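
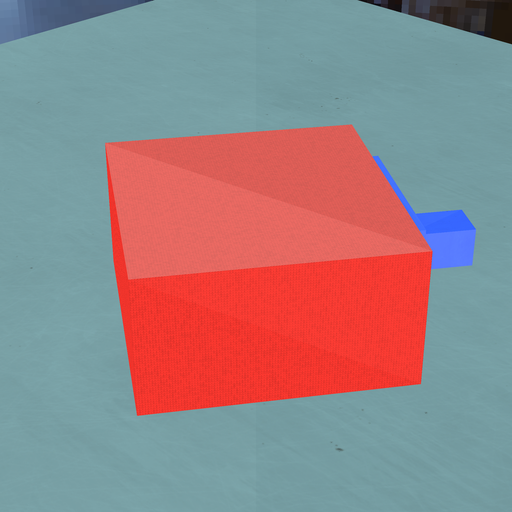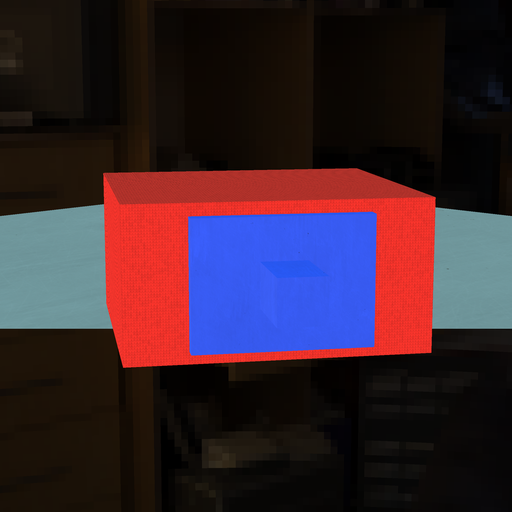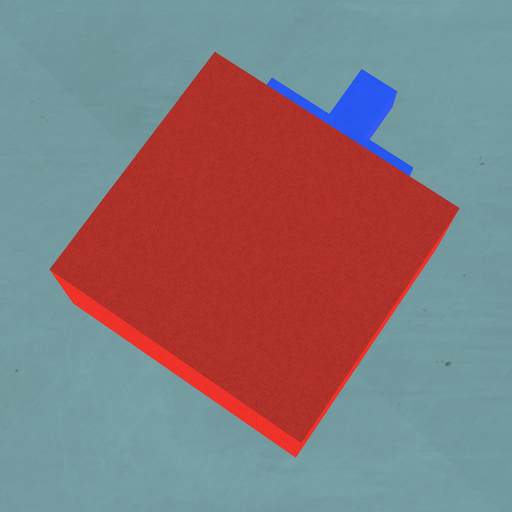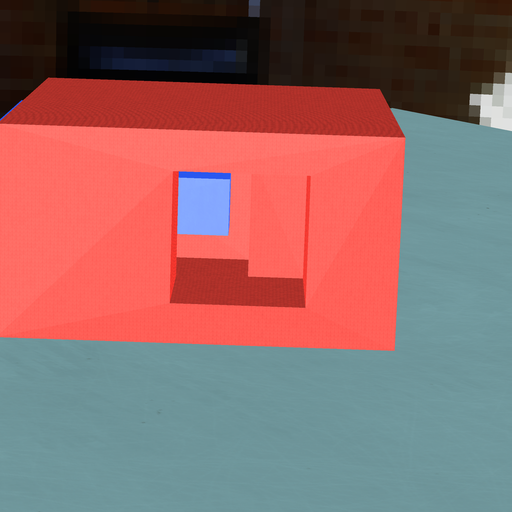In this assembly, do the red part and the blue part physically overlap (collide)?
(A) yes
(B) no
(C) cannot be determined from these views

(B) no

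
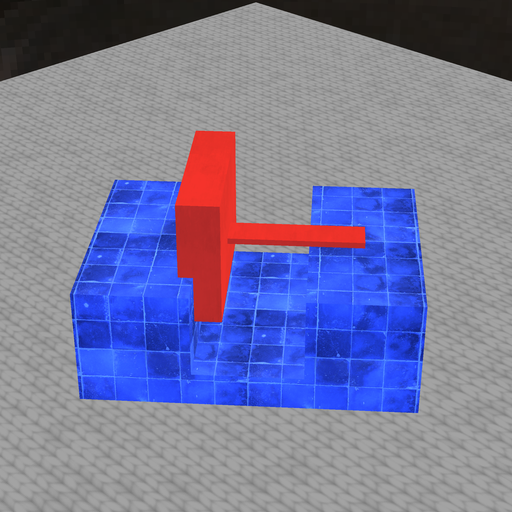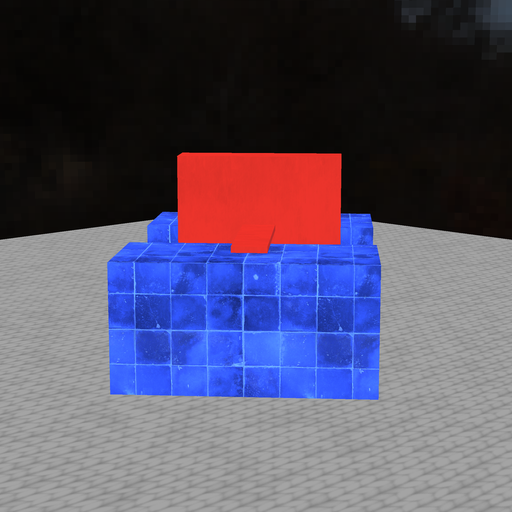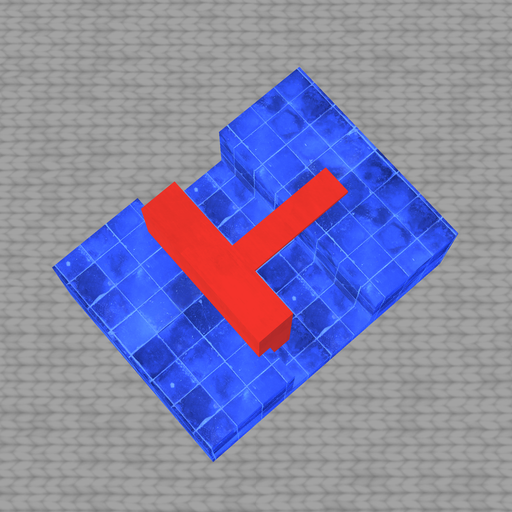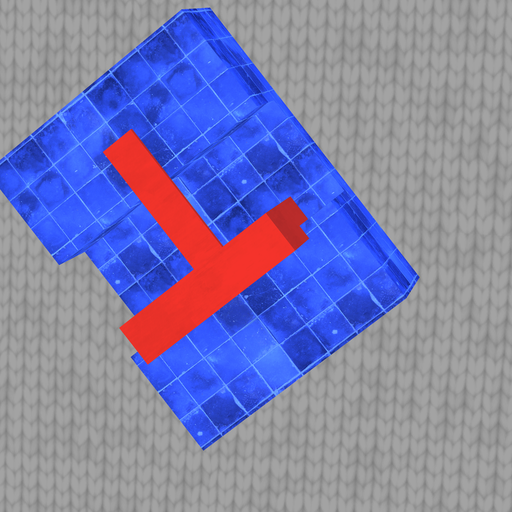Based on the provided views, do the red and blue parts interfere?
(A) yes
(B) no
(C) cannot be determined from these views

(A) yes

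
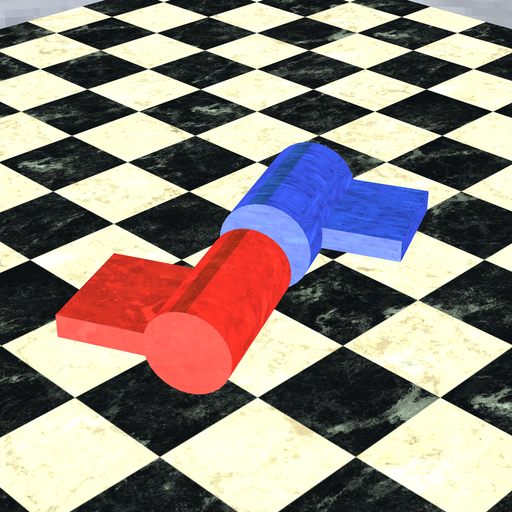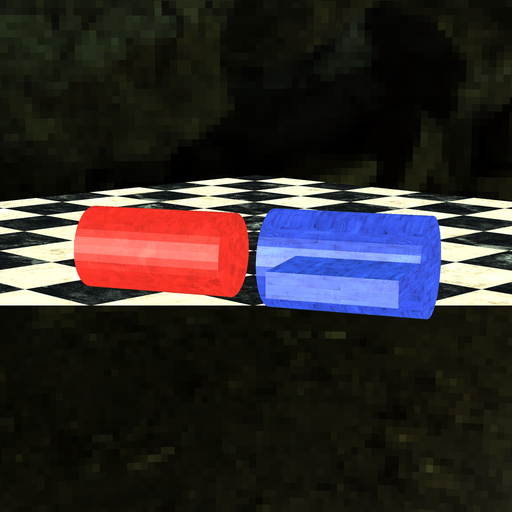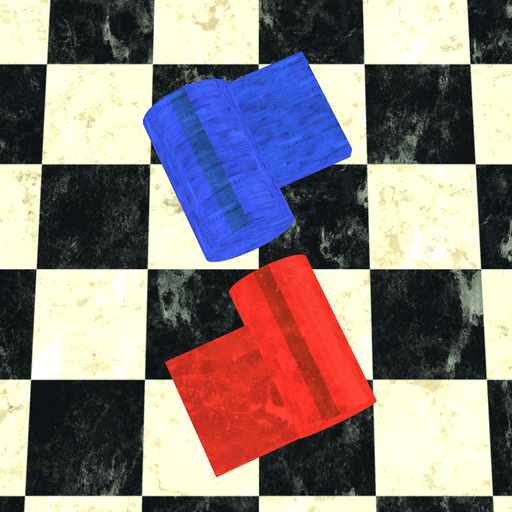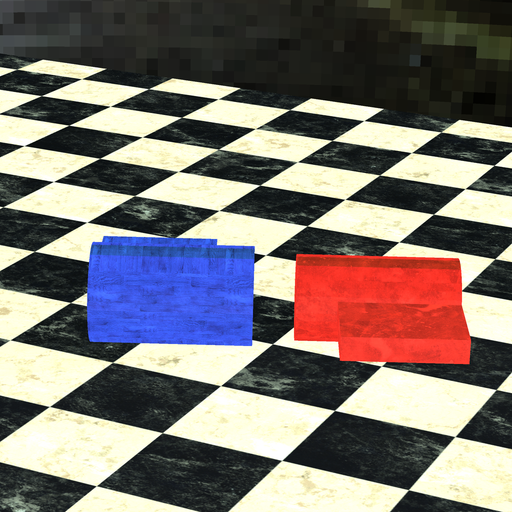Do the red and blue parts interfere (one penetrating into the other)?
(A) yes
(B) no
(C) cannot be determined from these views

(B) no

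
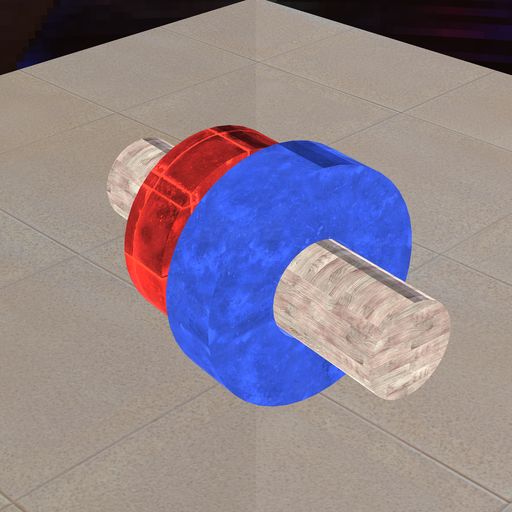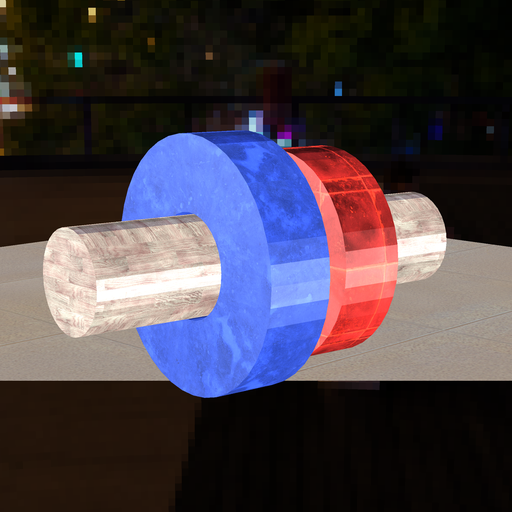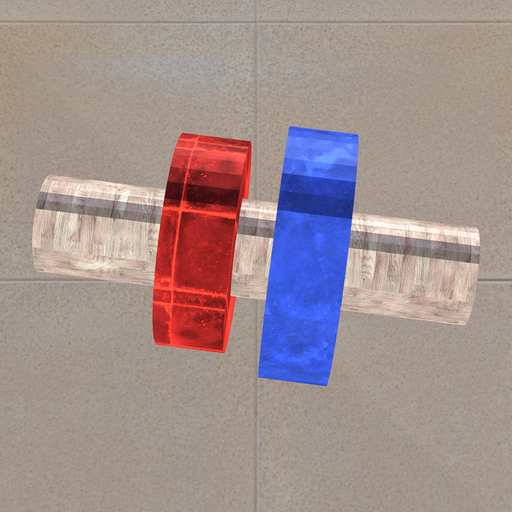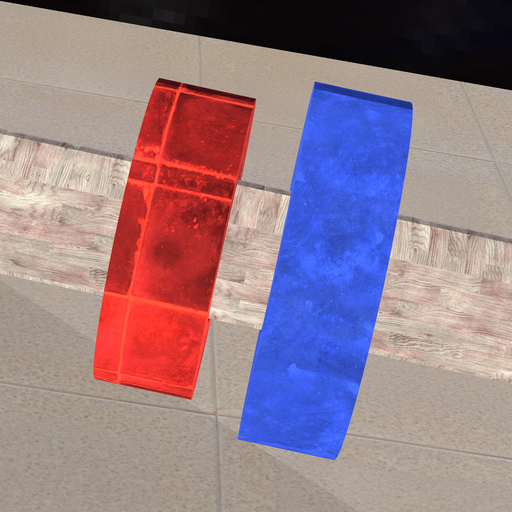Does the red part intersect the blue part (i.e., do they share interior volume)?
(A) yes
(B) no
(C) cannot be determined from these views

(B) no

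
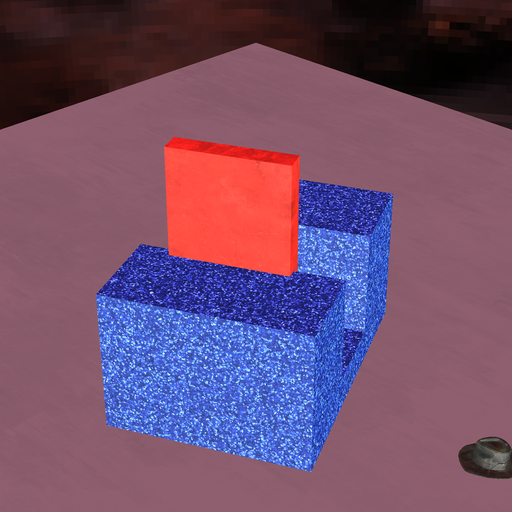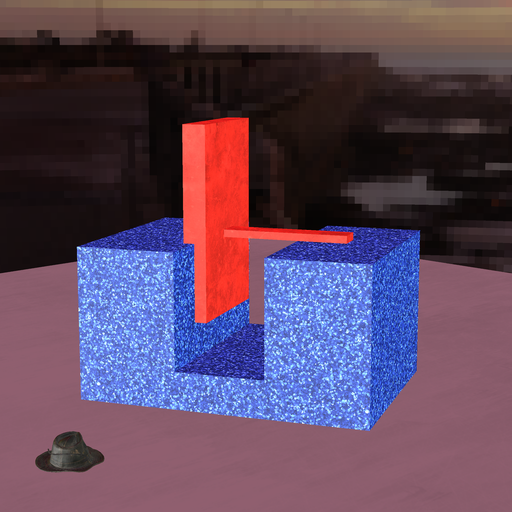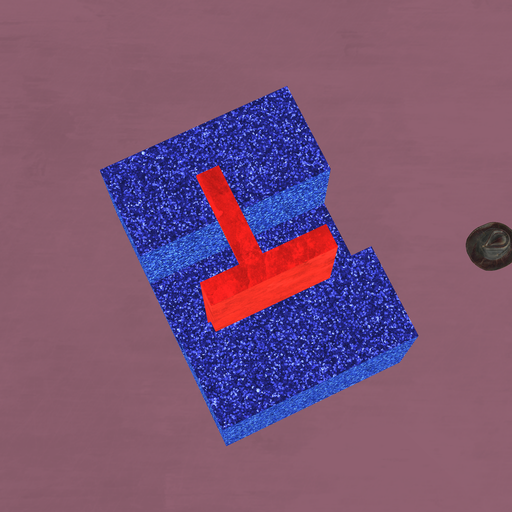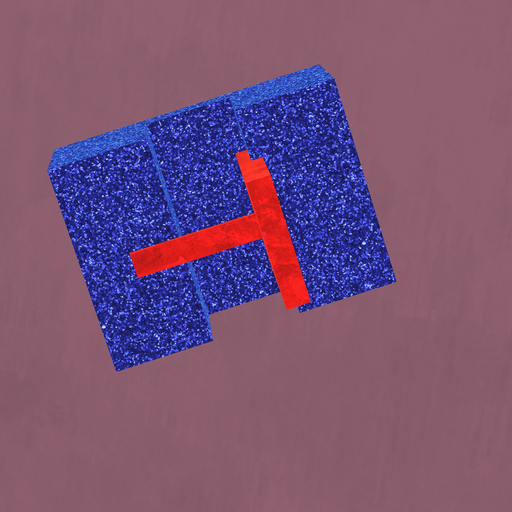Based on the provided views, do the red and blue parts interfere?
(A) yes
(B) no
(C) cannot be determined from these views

(A) yes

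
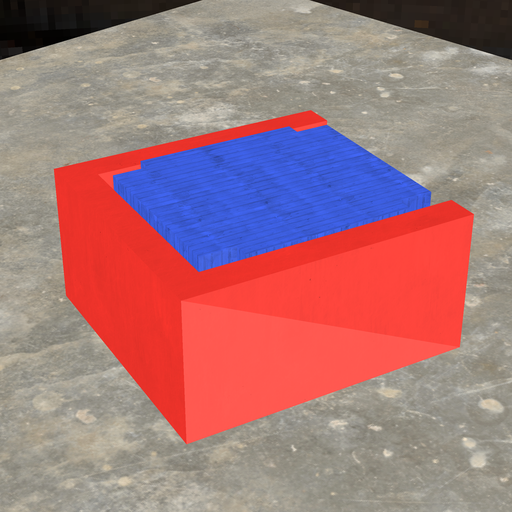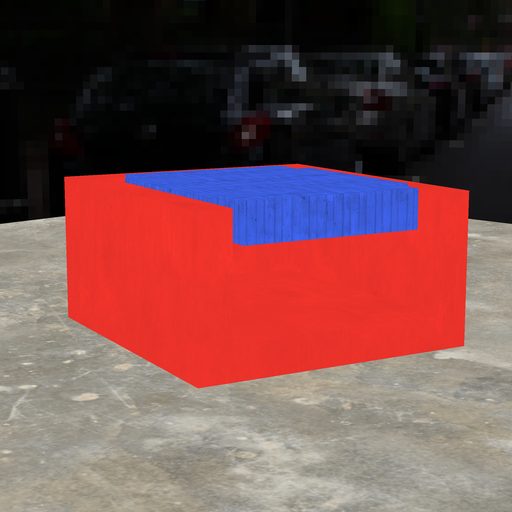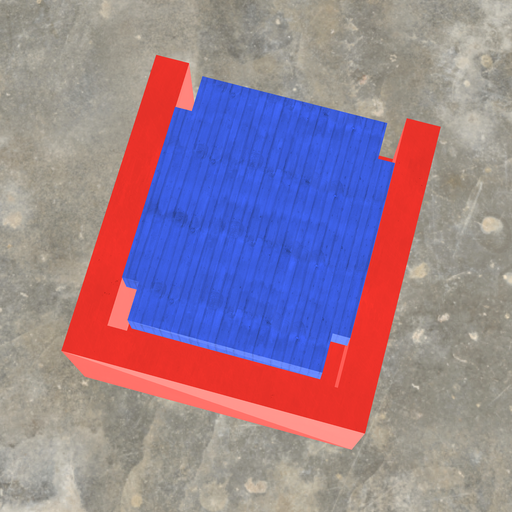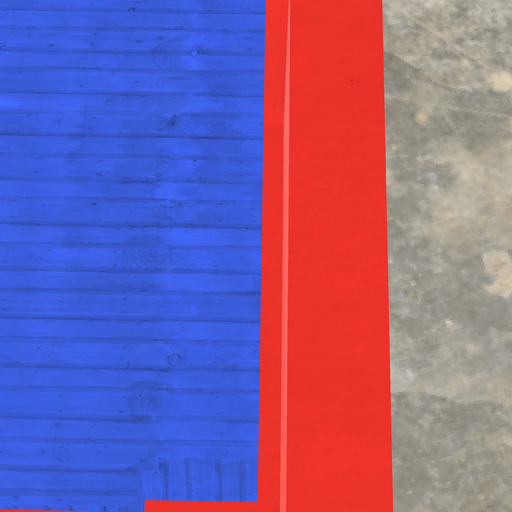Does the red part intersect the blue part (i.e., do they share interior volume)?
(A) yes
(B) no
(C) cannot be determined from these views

(B) no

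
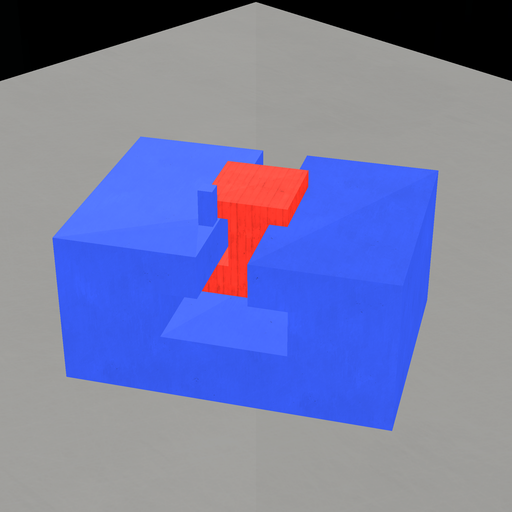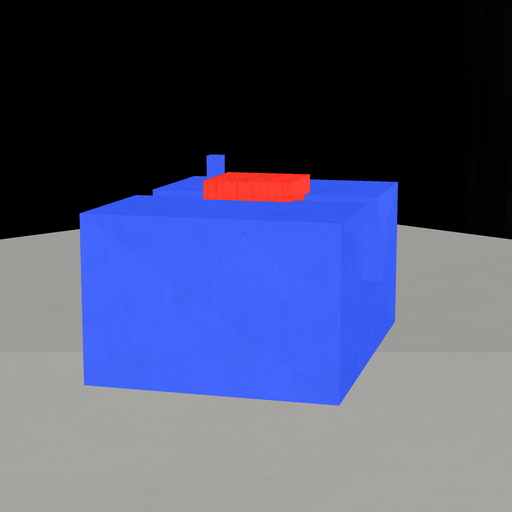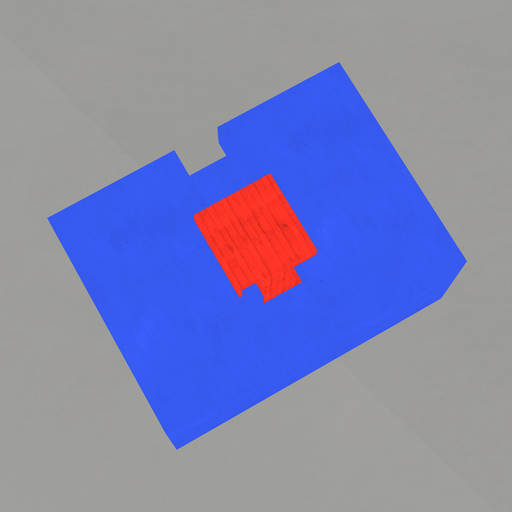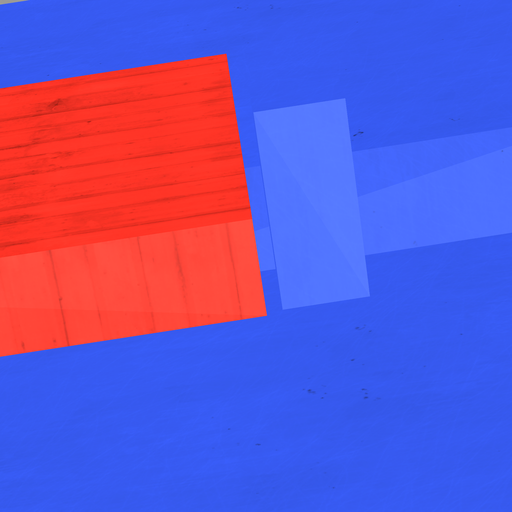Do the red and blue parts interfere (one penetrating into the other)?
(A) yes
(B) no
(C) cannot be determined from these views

(B) no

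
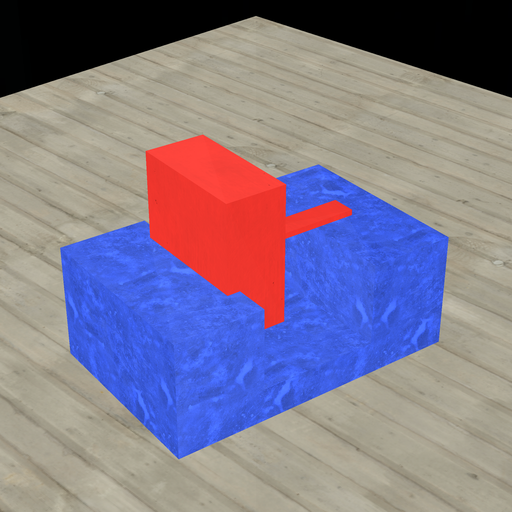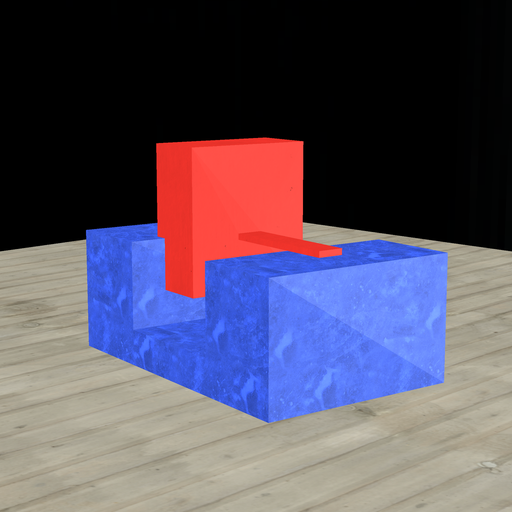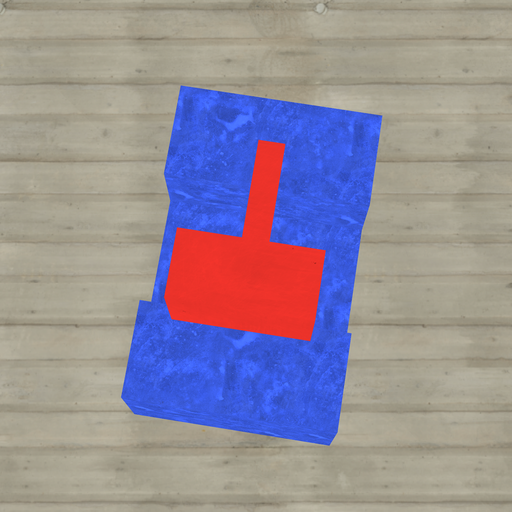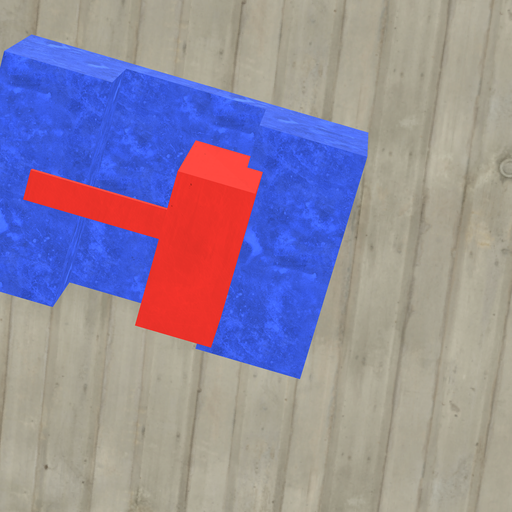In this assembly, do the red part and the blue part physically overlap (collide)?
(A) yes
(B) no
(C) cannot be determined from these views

(A) yes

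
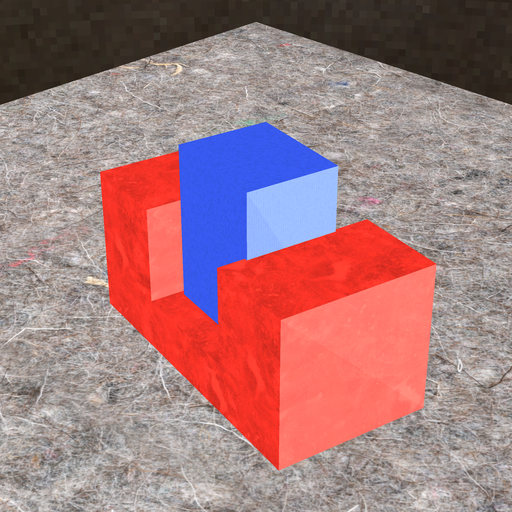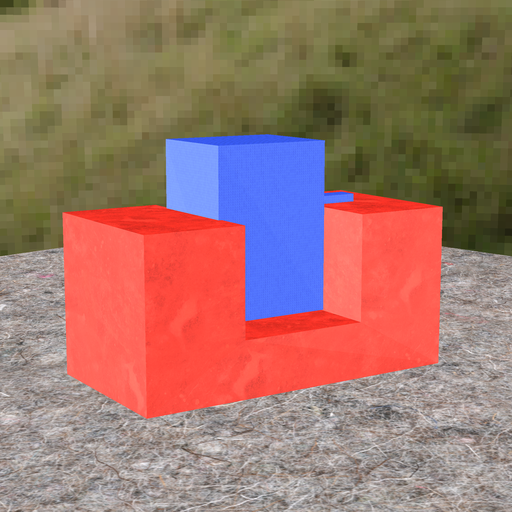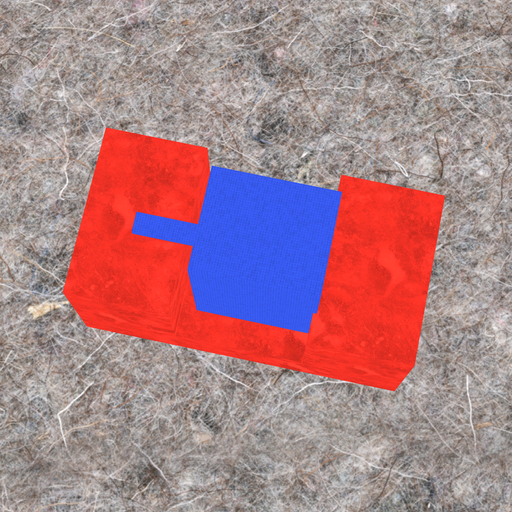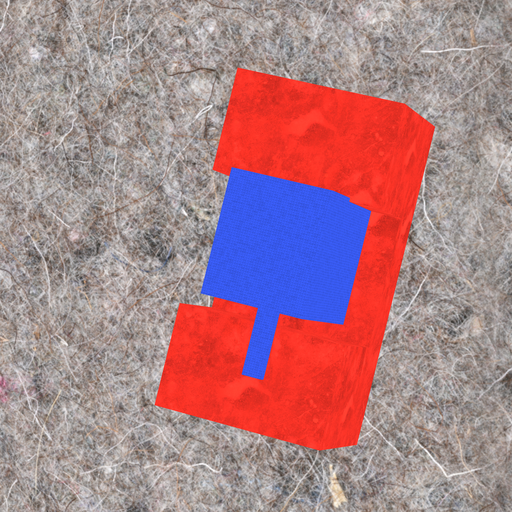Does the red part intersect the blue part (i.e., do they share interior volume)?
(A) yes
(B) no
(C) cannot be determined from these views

(A) yes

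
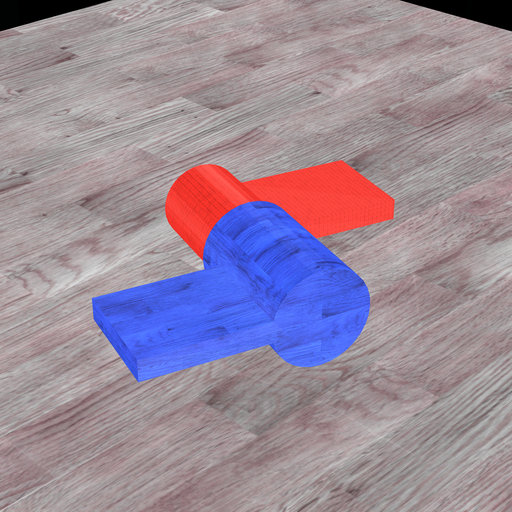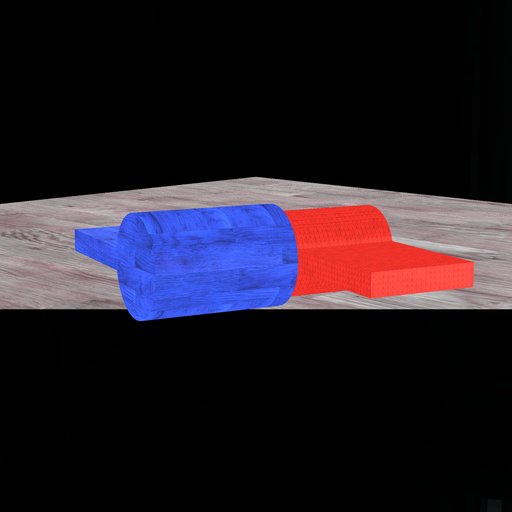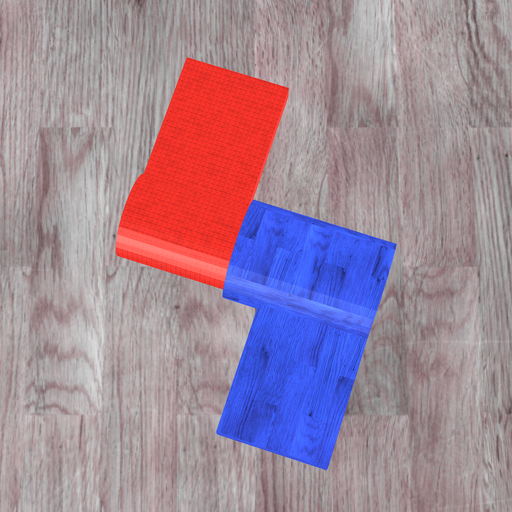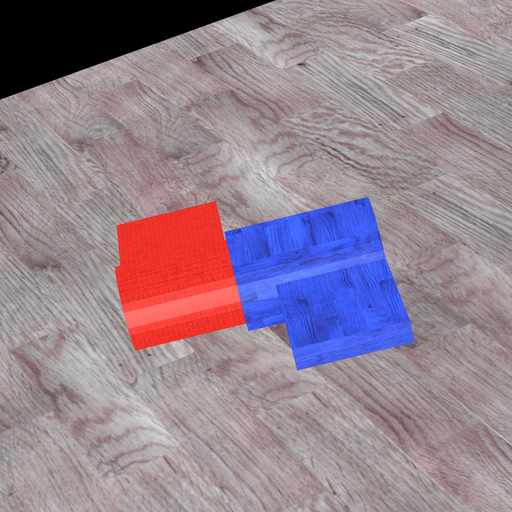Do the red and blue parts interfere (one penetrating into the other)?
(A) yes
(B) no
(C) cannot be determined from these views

(A) yes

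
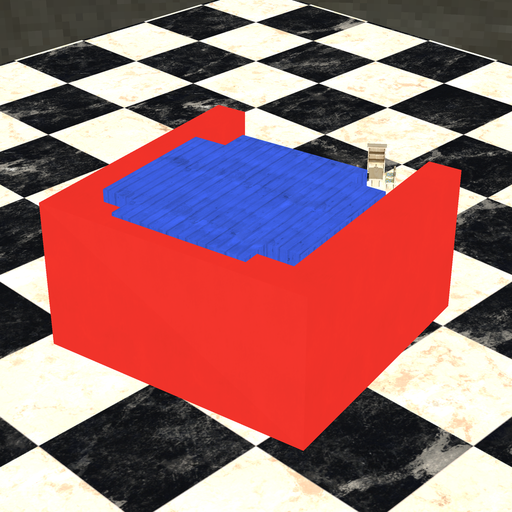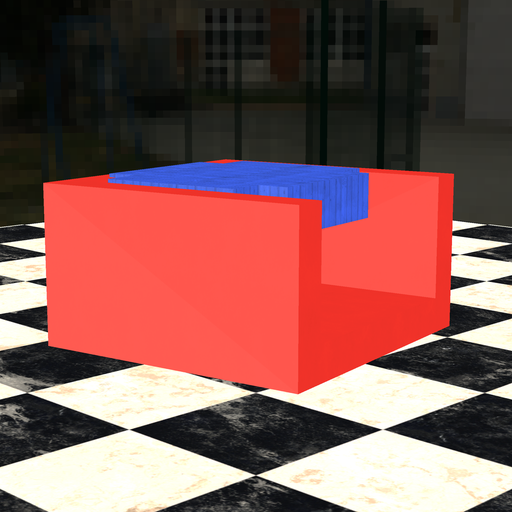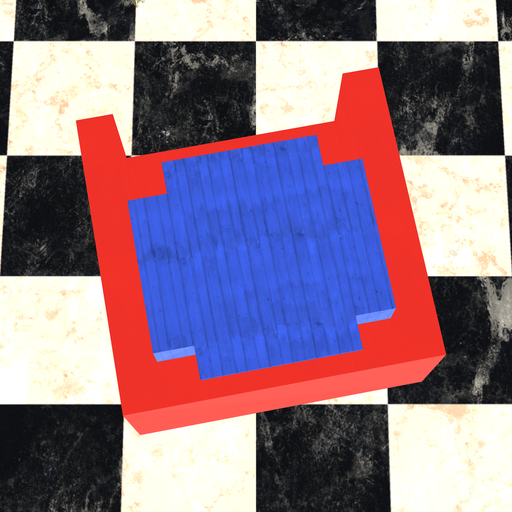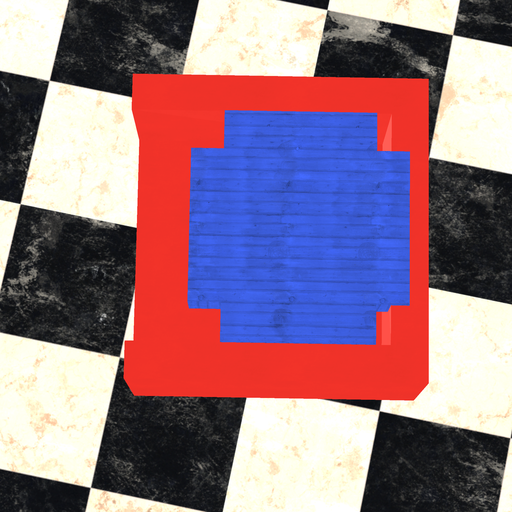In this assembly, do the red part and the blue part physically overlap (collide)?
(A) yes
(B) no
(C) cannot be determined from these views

(A) yes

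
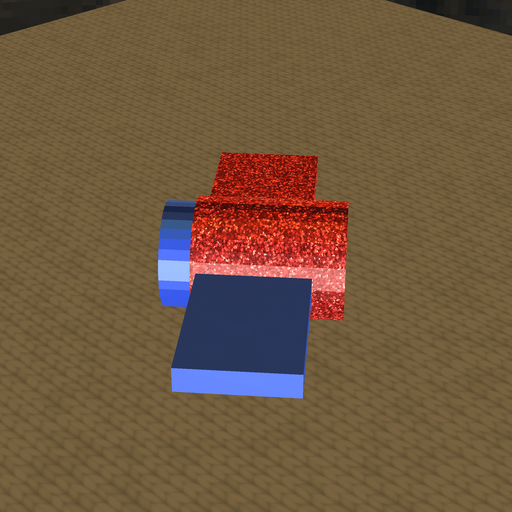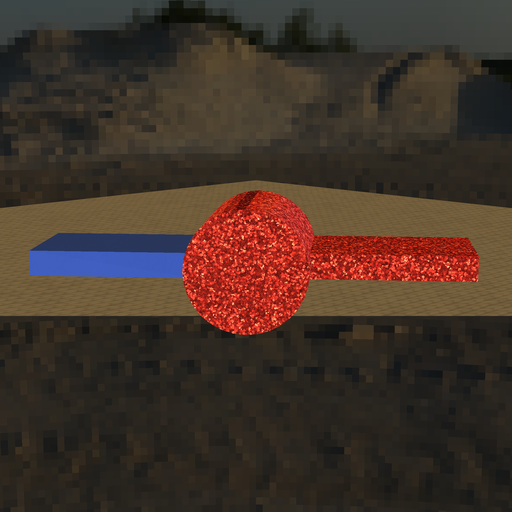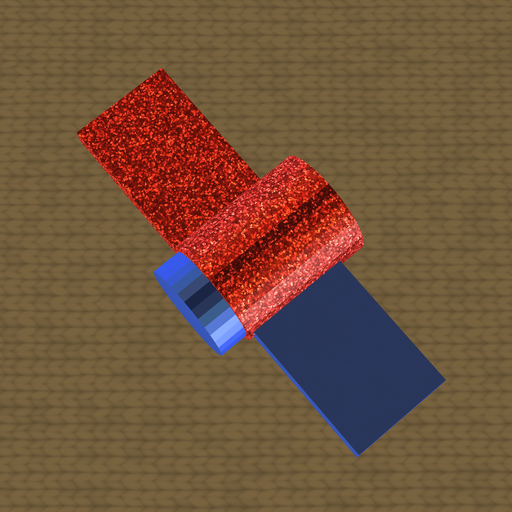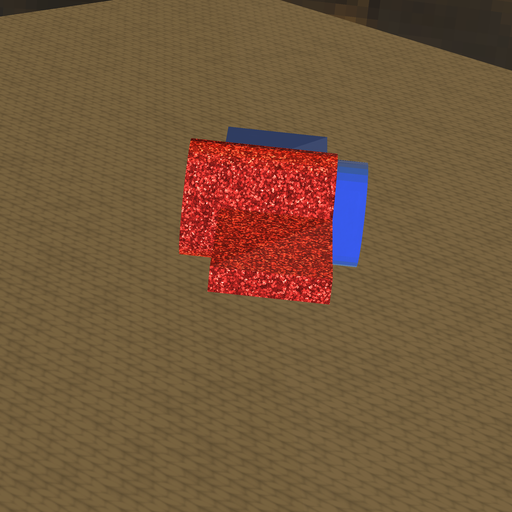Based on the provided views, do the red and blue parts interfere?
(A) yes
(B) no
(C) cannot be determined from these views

(A) yes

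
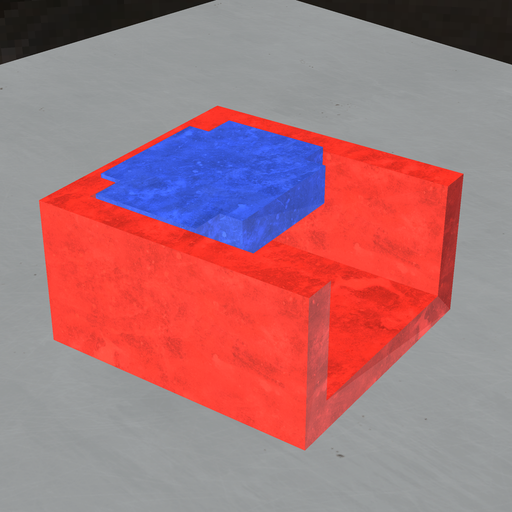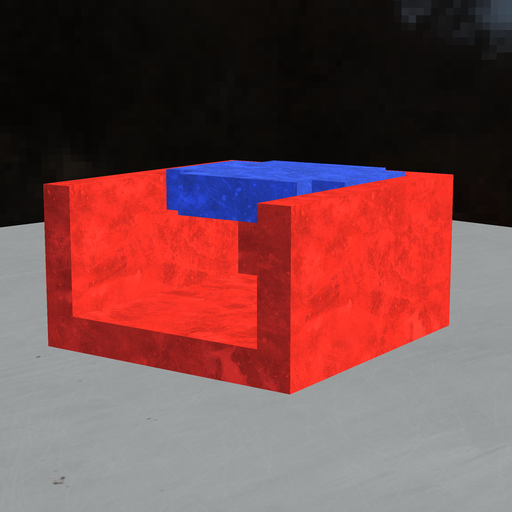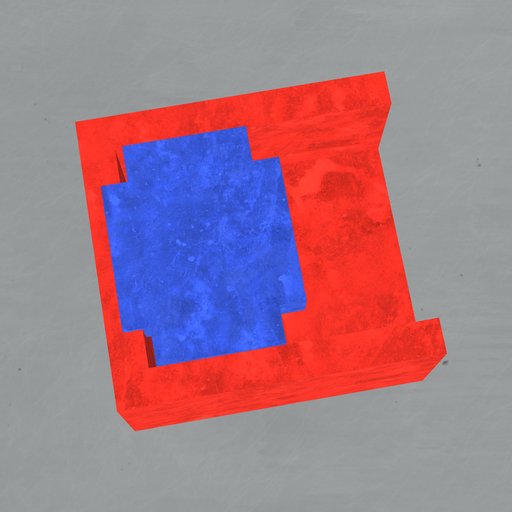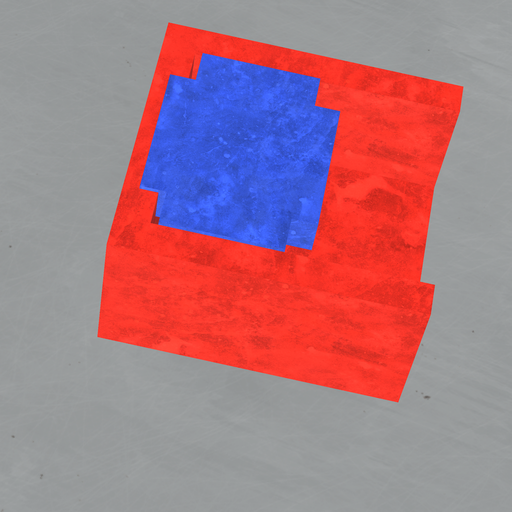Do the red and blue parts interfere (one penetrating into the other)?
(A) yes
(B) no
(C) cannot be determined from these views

(A) yes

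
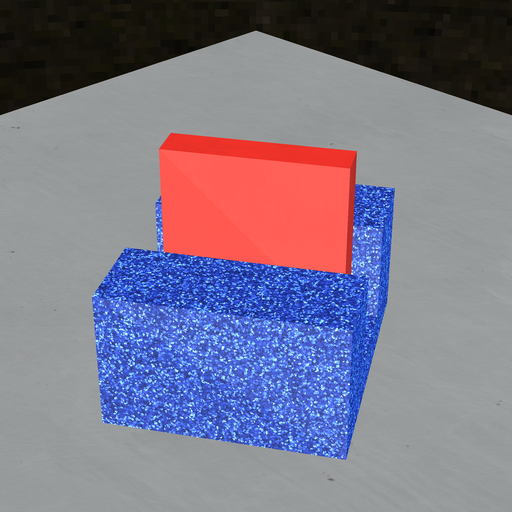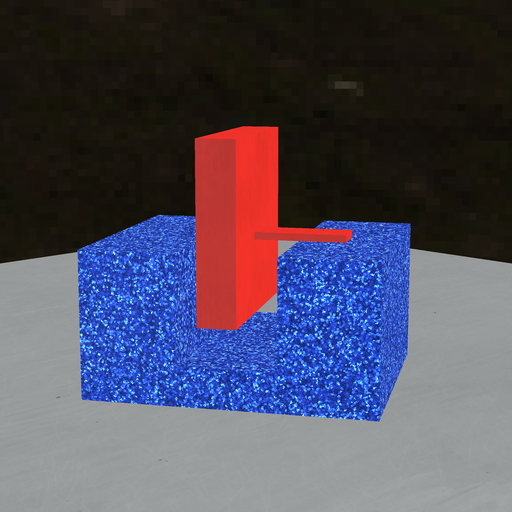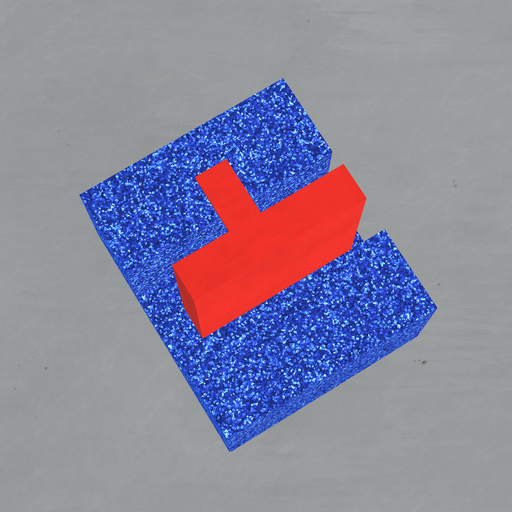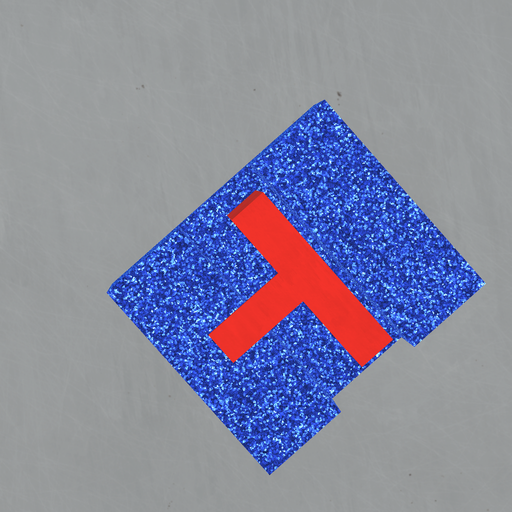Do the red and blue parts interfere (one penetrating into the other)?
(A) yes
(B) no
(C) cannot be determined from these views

(B) no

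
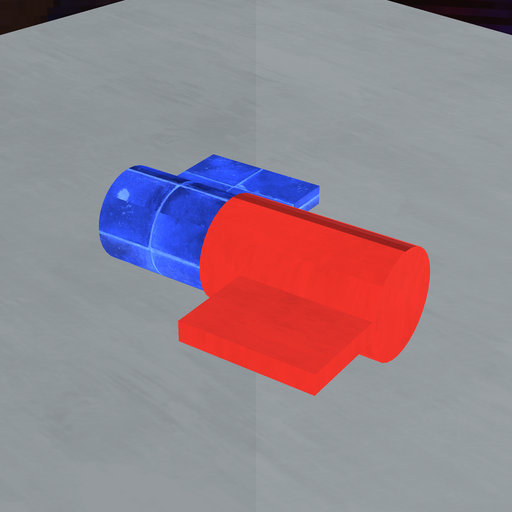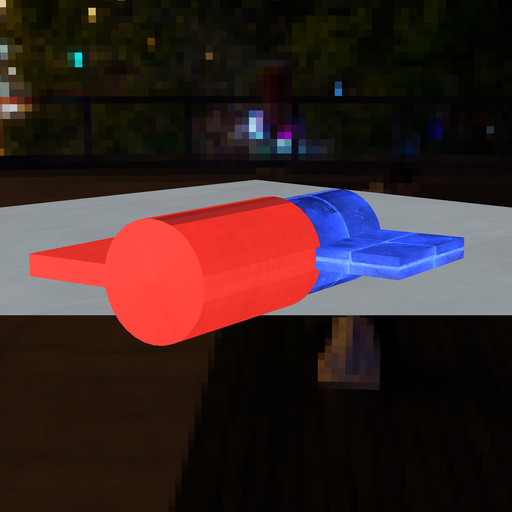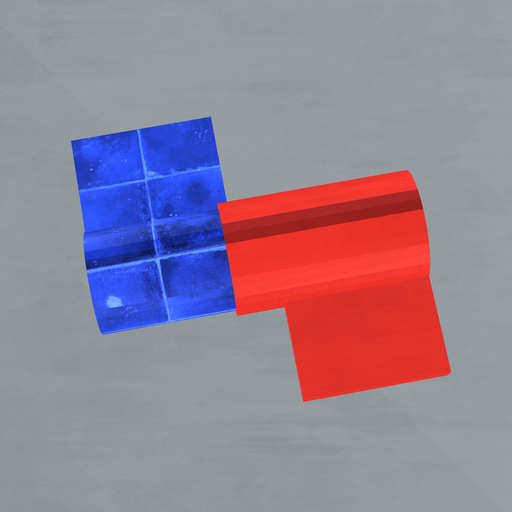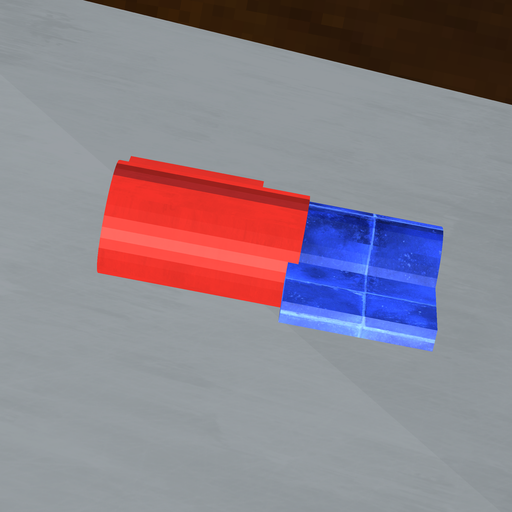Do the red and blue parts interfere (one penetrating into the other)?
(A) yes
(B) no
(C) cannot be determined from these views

(A) yes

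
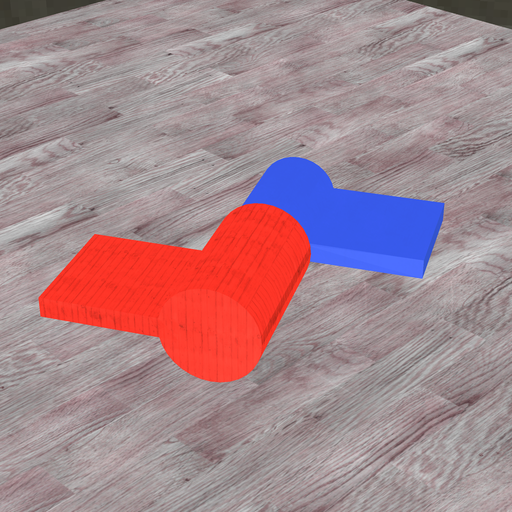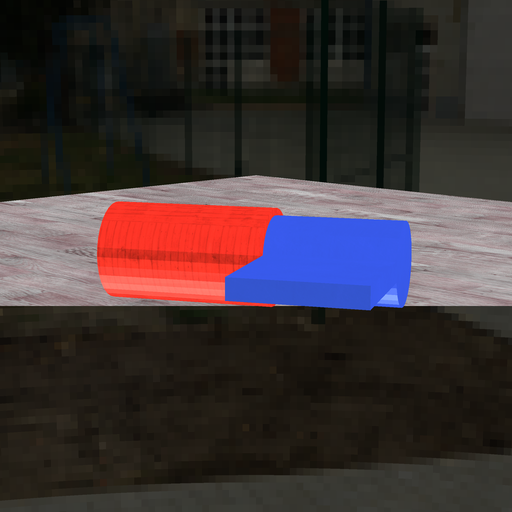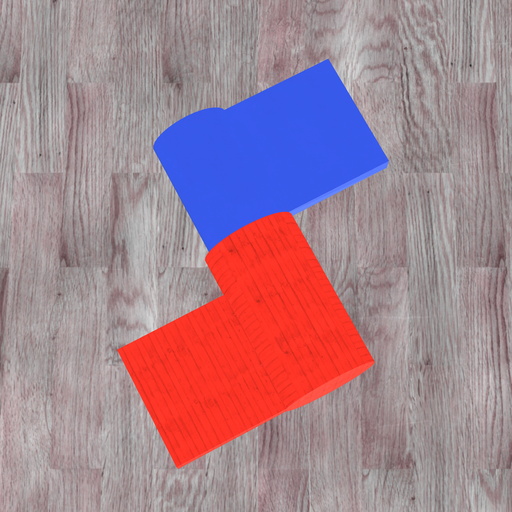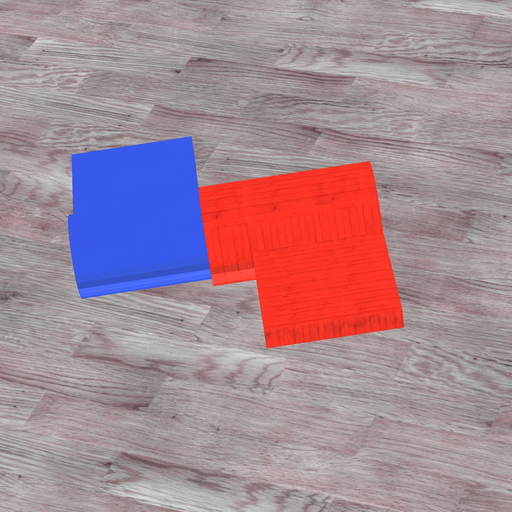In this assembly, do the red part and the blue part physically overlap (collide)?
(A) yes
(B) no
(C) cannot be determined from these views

(A) yes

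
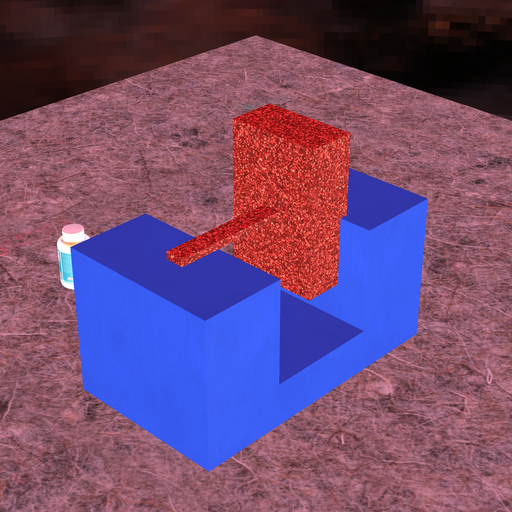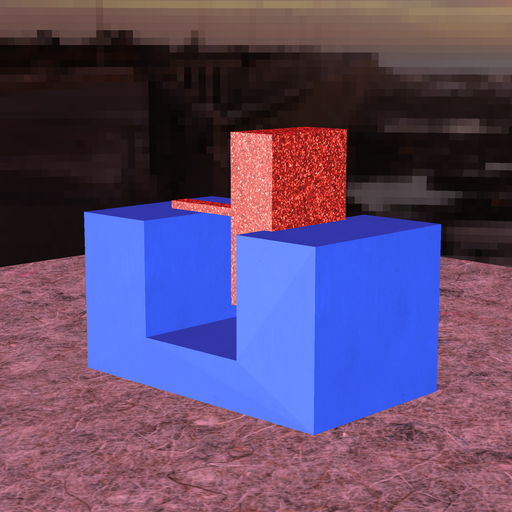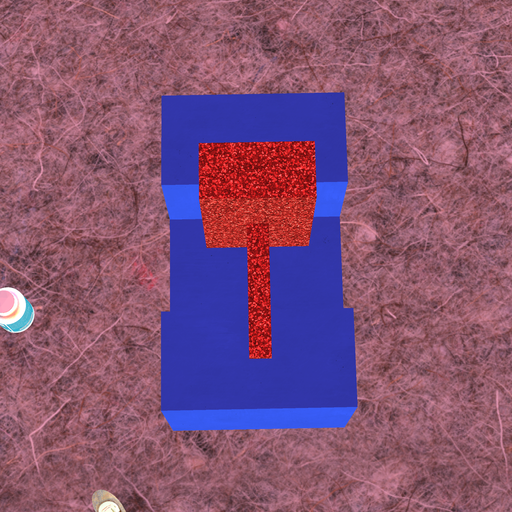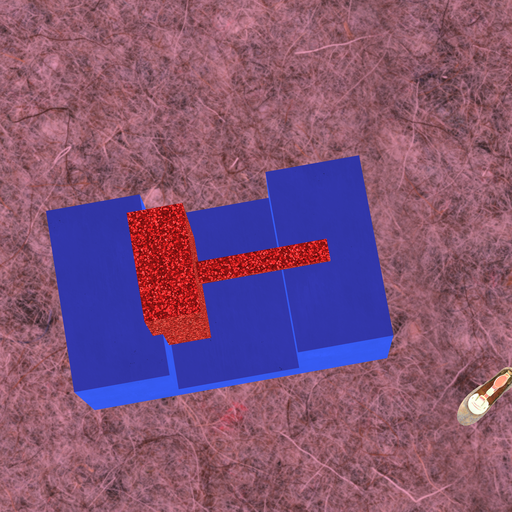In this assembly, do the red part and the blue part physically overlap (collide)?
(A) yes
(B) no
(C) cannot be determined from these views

(A) yes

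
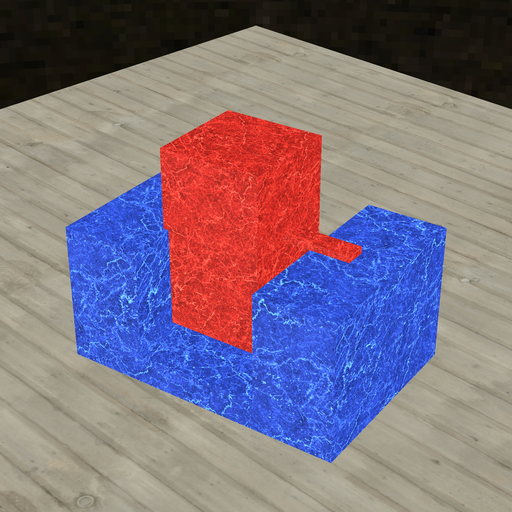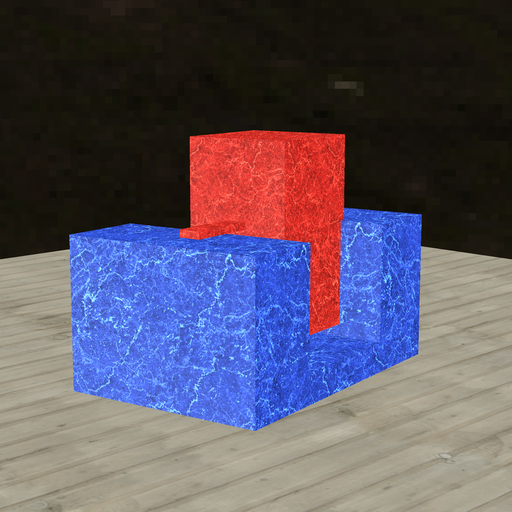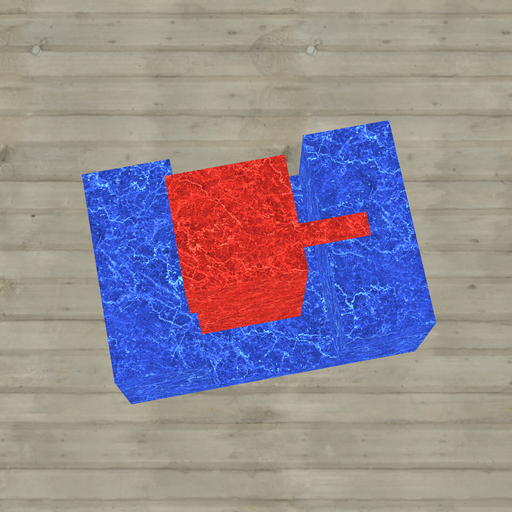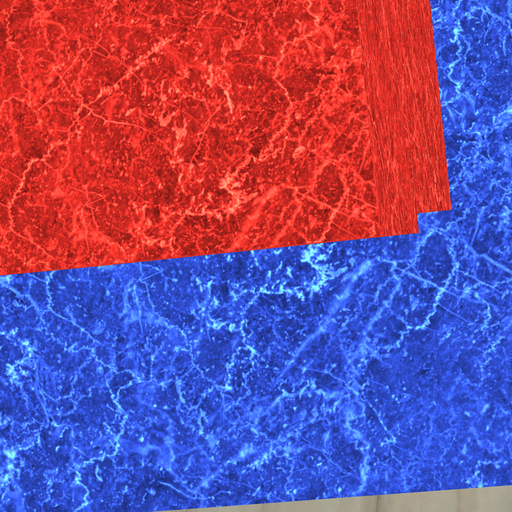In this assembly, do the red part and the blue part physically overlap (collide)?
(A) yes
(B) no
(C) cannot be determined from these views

(A) yes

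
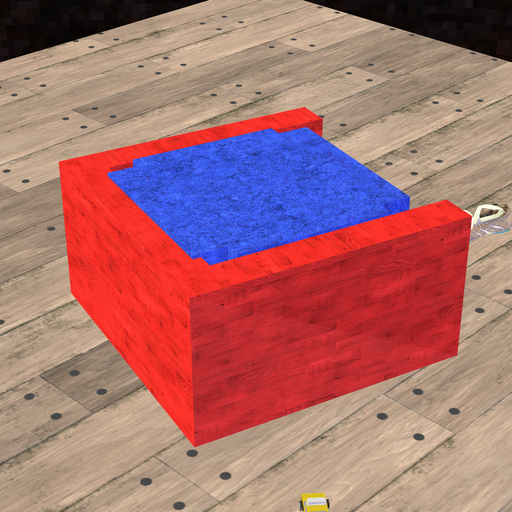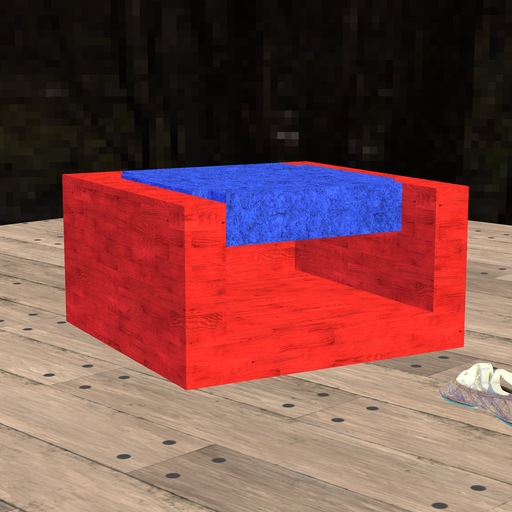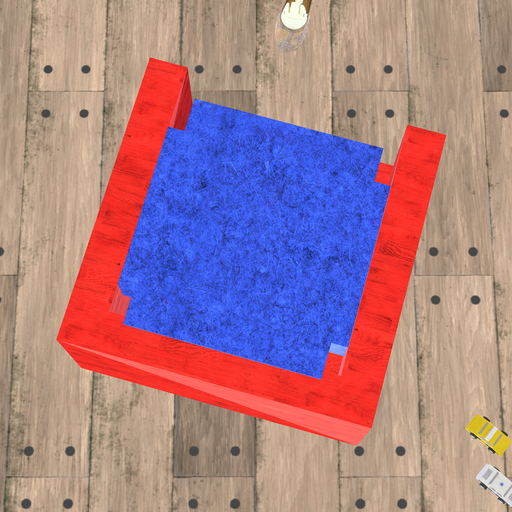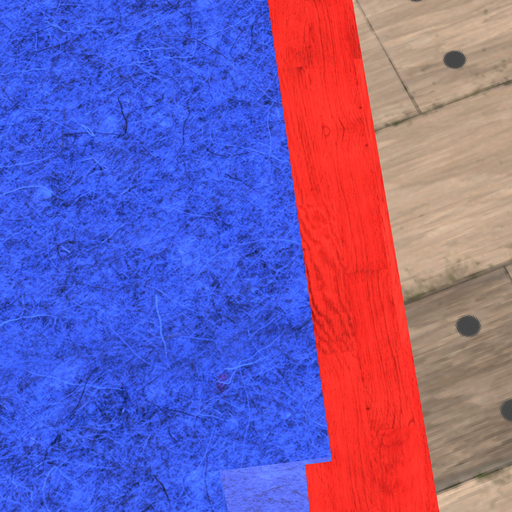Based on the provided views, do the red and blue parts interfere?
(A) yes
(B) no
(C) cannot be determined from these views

(A) yes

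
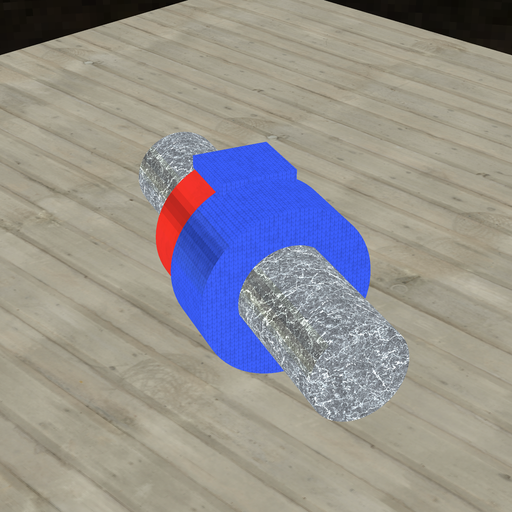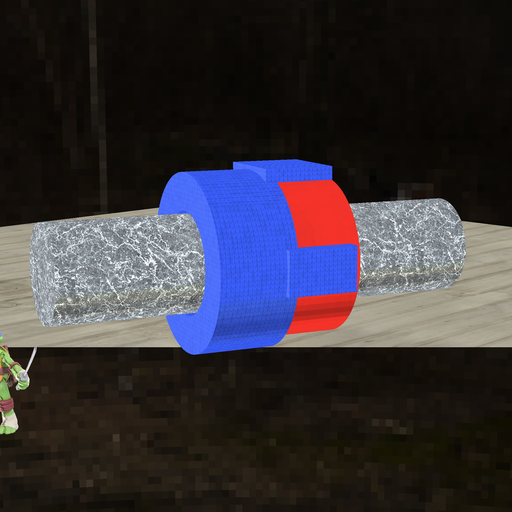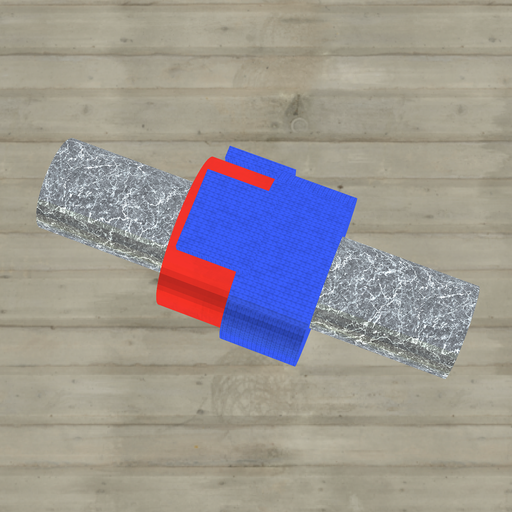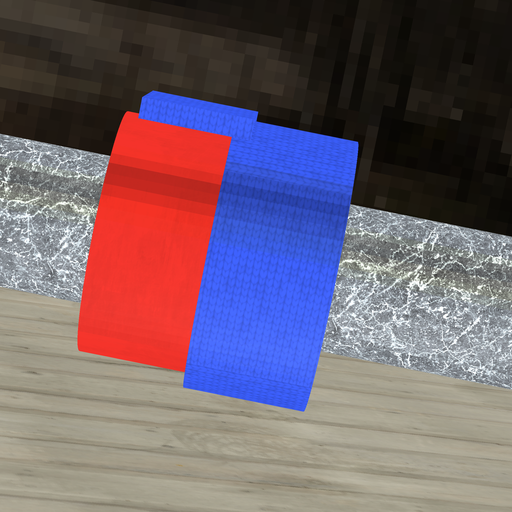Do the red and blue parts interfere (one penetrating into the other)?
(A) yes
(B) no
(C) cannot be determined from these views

(A) yes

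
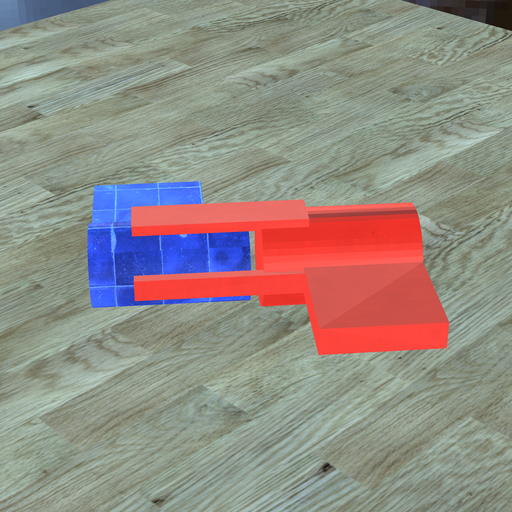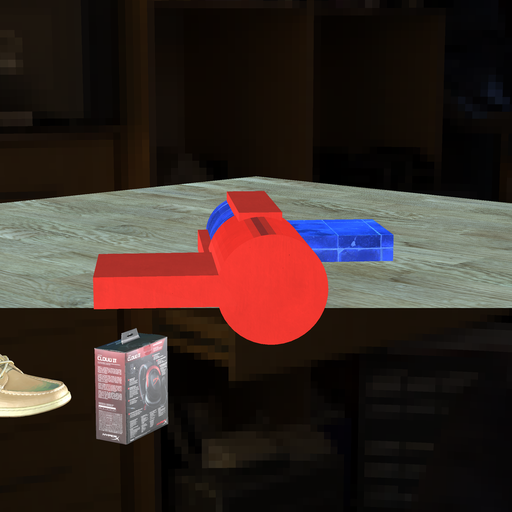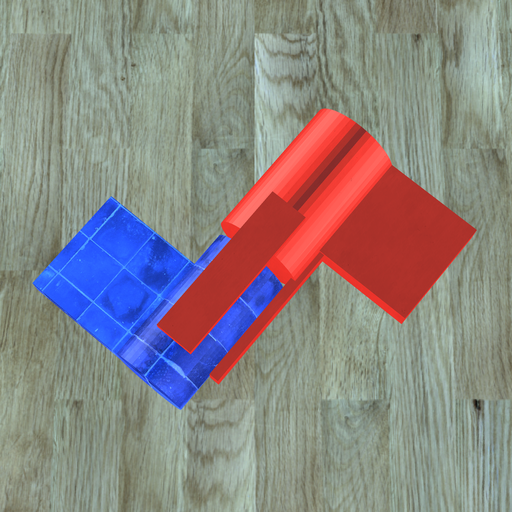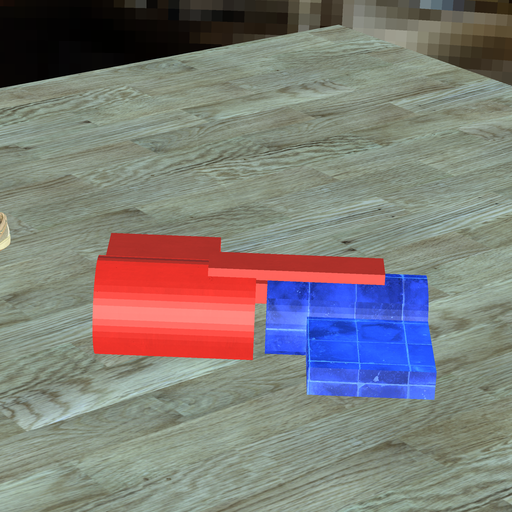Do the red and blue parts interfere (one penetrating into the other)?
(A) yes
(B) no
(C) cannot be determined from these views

(B) no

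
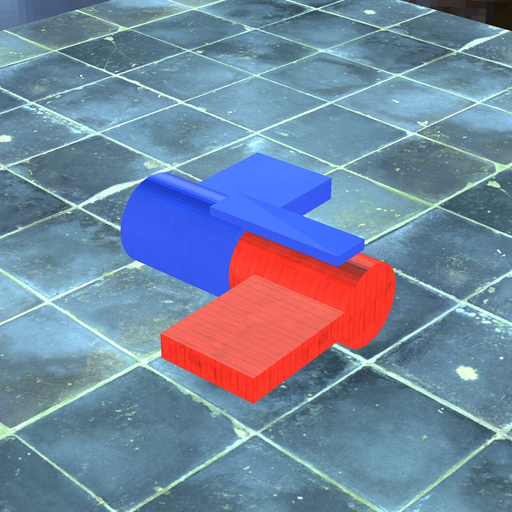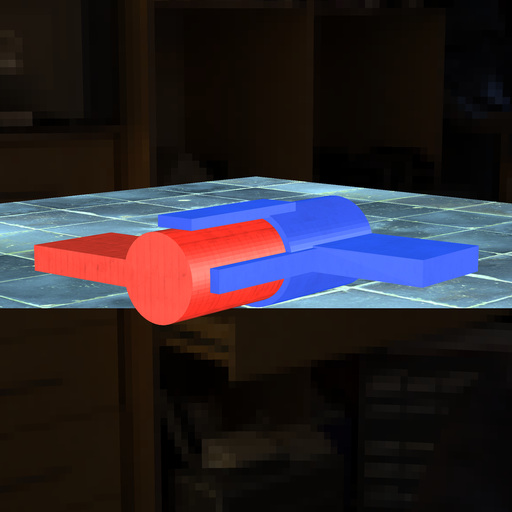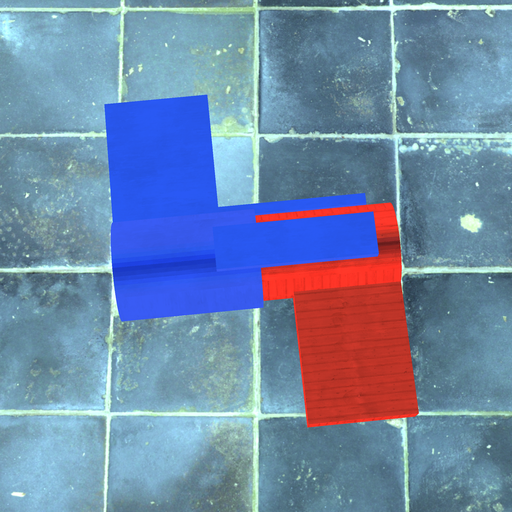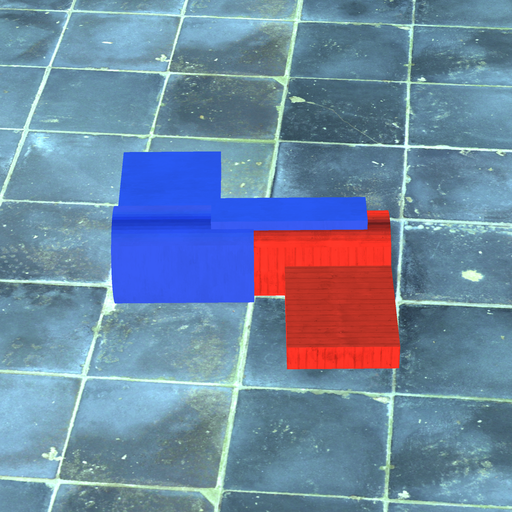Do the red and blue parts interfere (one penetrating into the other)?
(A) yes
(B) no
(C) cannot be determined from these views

(A) yes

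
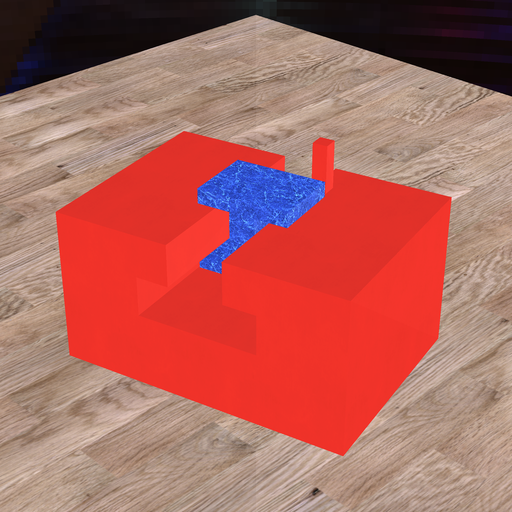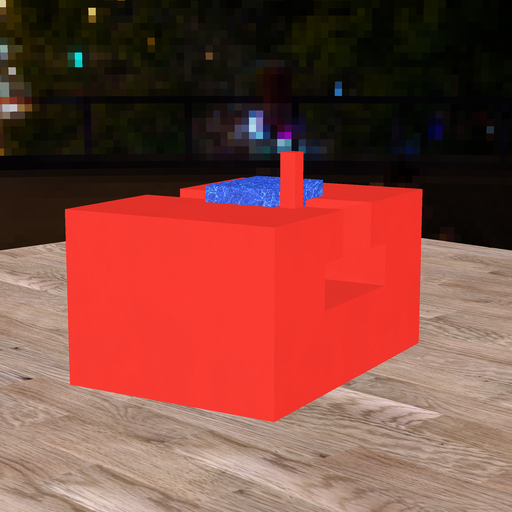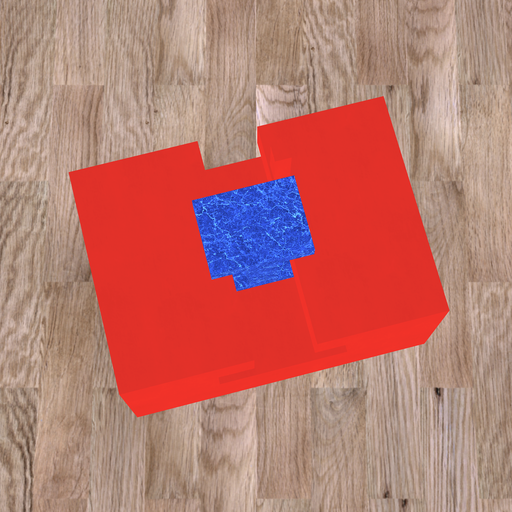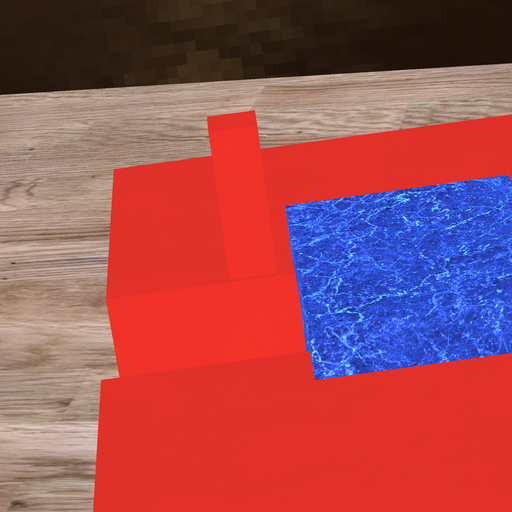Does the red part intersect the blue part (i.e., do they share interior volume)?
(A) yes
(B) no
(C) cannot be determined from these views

(B) no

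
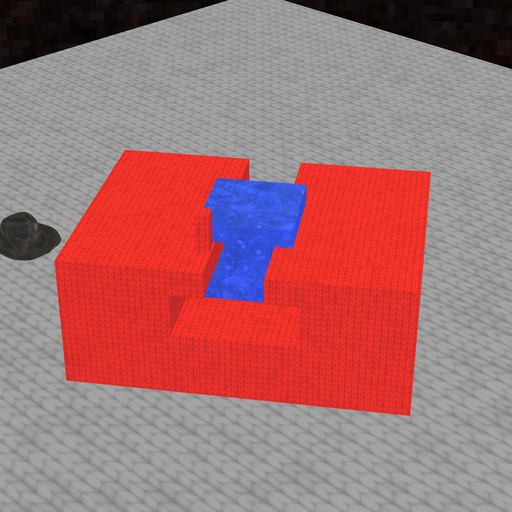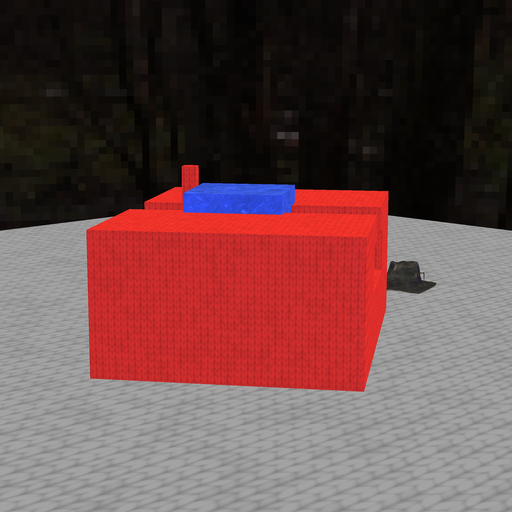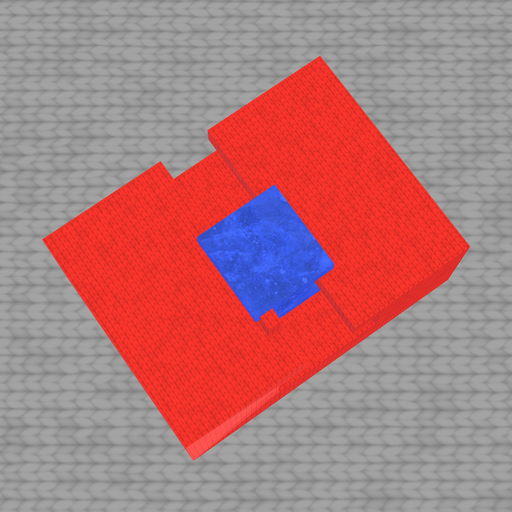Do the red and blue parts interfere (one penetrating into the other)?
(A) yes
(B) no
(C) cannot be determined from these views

(B) no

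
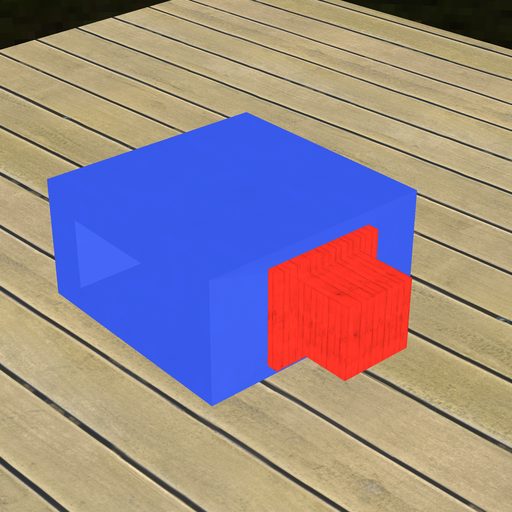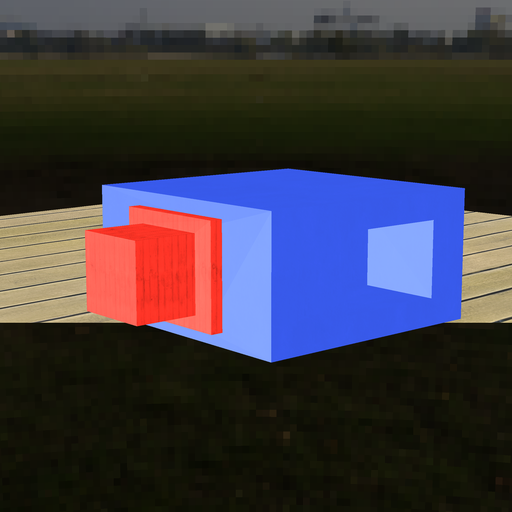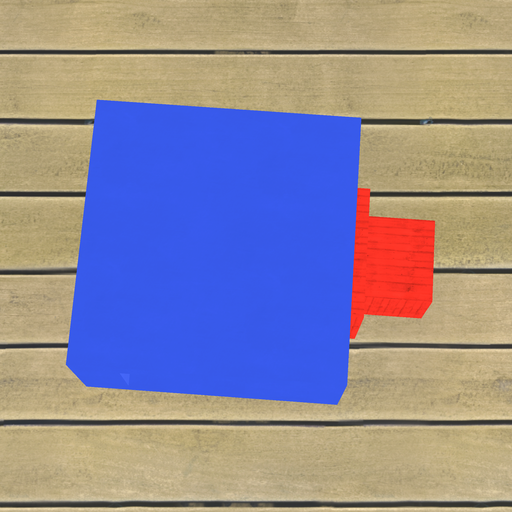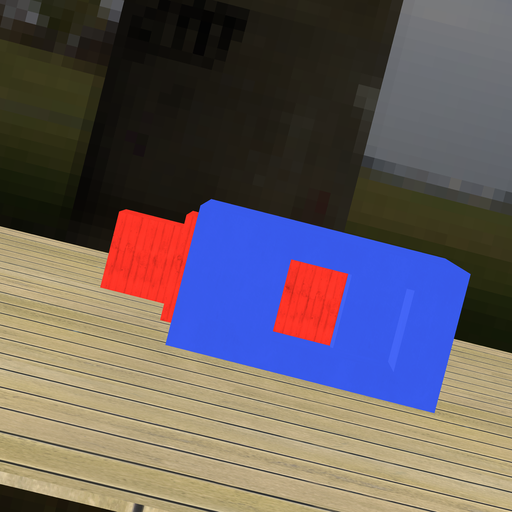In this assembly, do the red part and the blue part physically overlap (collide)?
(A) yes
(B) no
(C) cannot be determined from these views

(B) no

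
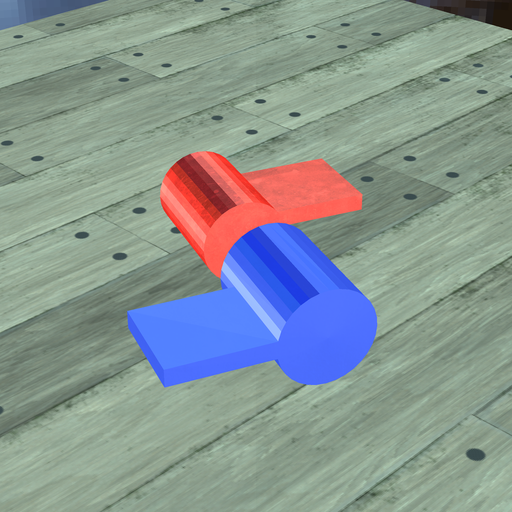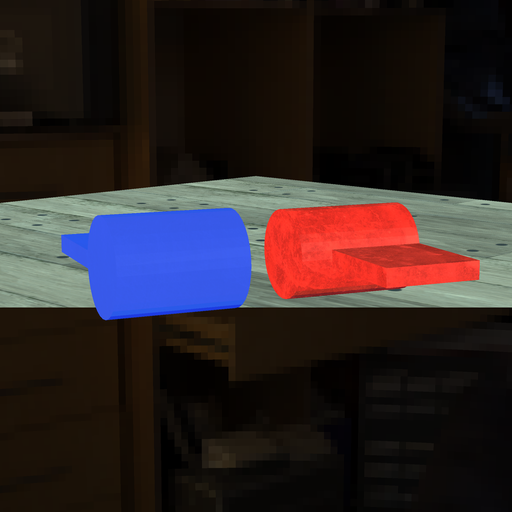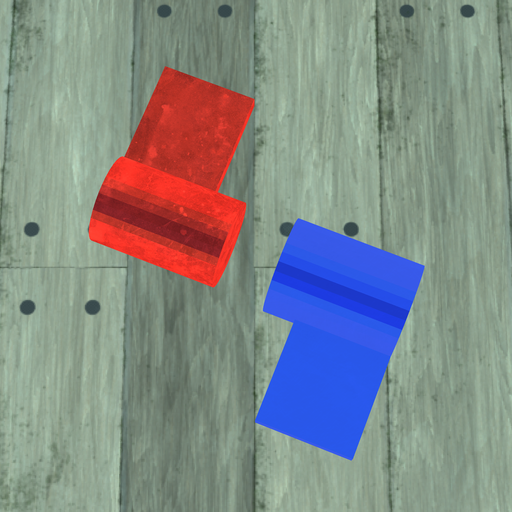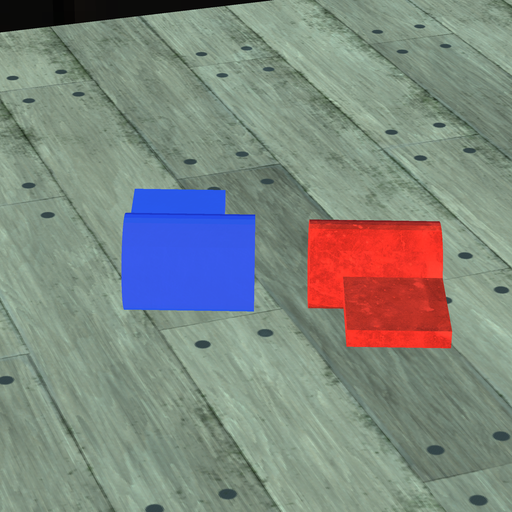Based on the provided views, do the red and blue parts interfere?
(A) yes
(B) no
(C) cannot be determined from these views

(B) no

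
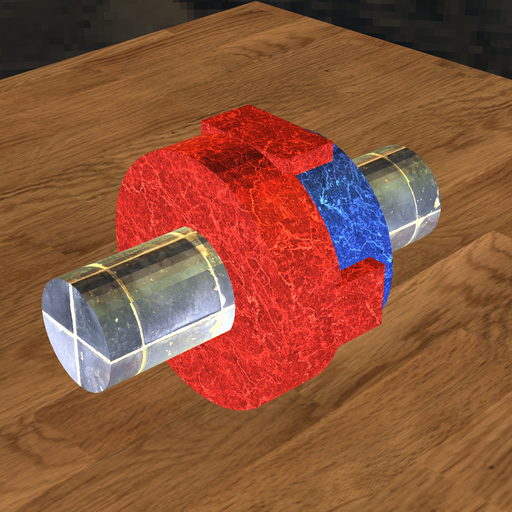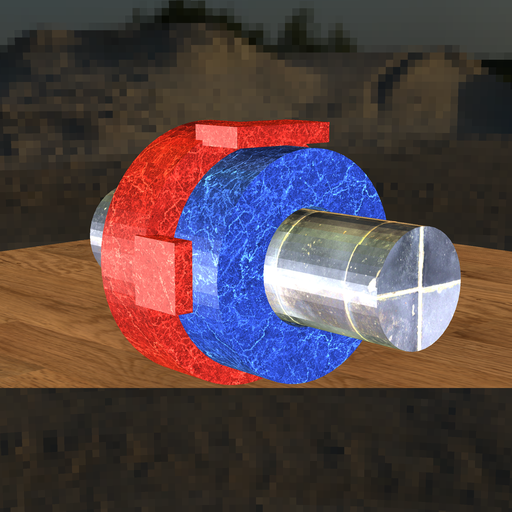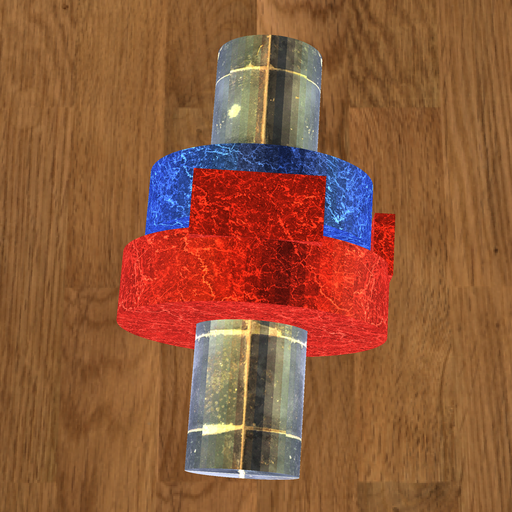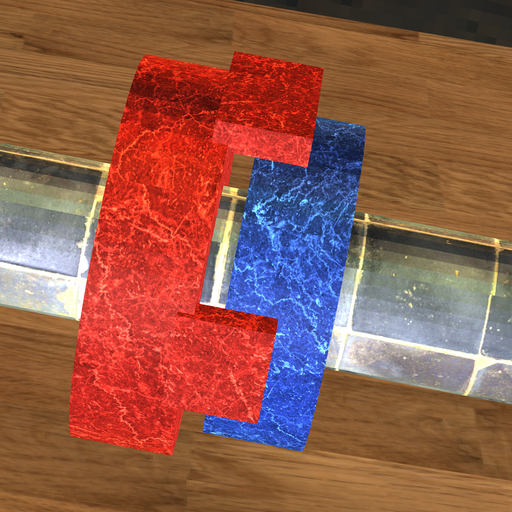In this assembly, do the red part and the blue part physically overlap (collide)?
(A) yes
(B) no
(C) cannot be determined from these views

(B) no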